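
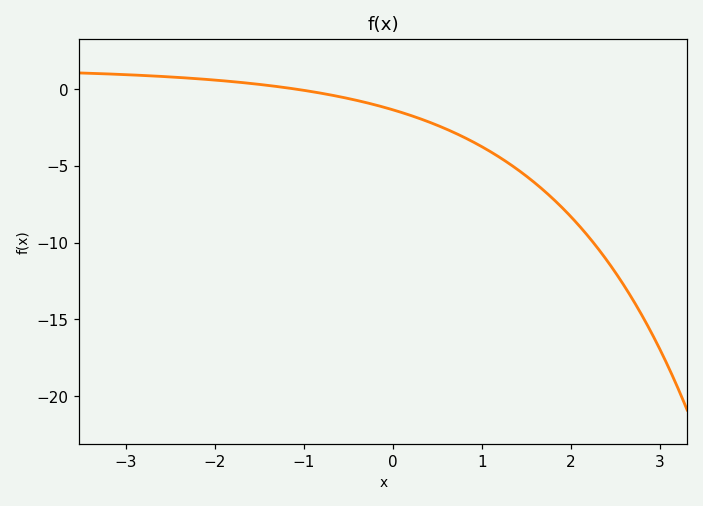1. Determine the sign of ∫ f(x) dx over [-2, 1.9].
negative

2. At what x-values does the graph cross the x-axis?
-1.08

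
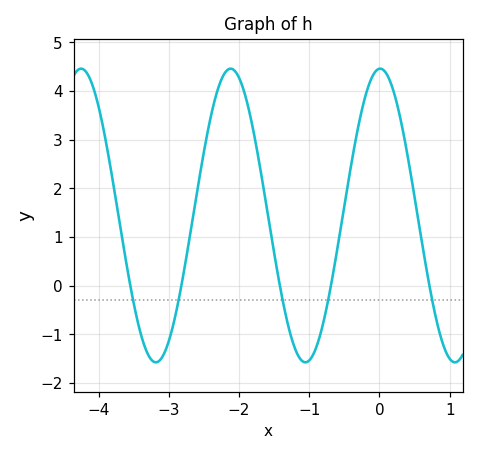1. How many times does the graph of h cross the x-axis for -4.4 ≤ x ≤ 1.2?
5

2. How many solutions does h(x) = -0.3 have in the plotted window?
5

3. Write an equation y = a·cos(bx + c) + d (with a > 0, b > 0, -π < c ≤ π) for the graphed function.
y = 3.02cos(3x - 0.03) + 1.44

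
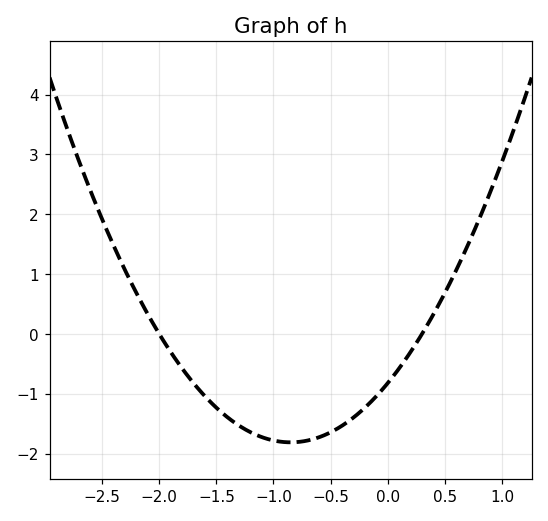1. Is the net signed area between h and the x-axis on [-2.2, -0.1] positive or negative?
negative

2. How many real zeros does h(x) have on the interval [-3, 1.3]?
2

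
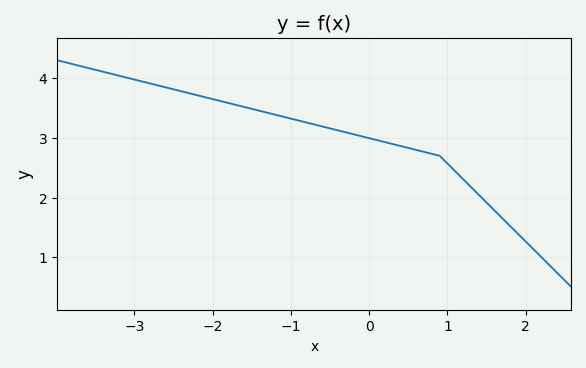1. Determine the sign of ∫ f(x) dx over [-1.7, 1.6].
positive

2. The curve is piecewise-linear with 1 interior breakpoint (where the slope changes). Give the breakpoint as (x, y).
(0.9, 2.7)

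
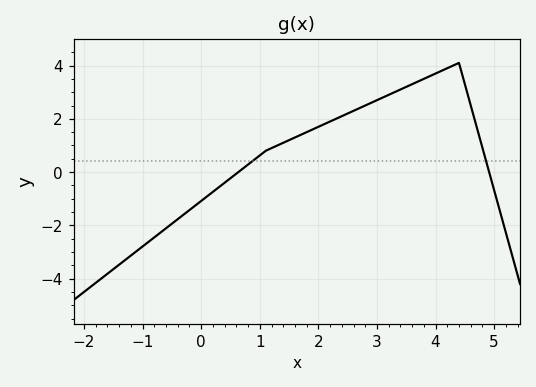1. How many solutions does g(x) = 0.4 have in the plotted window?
2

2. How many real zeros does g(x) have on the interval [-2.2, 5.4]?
2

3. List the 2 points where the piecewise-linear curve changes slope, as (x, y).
(1.1, 0.8); (4.4, 4.1)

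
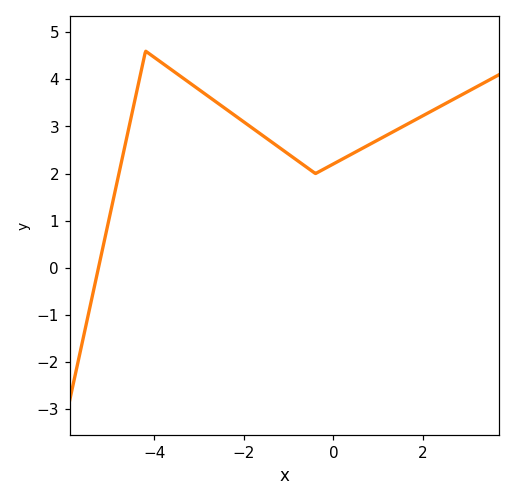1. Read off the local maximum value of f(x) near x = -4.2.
4.6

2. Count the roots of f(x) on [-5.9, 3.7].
1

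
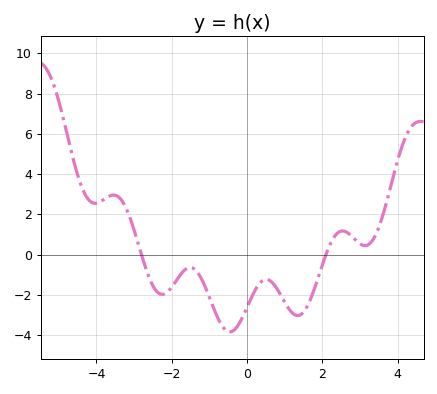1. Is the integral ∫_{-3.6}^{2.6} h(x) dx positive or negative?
negative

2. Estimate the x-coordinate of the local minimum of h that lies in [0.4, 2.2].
1.34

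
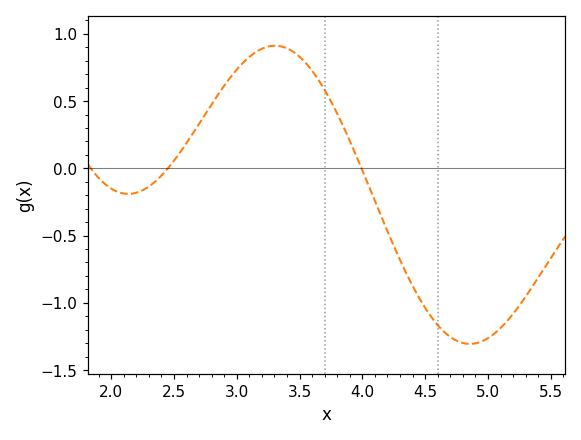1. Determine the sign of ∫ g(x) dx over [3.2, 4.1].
positive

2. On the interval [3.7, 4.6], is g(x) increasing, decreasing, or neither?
decreasing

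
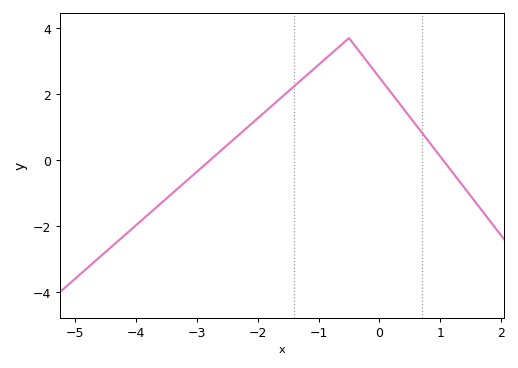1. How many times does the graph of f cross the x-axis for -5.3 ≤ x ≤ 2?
2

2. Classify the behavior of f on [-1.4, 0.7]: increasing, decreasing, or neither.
neither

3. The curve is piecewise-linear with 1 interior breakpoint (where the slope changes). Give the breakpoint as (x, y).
(-0.5, 3.7)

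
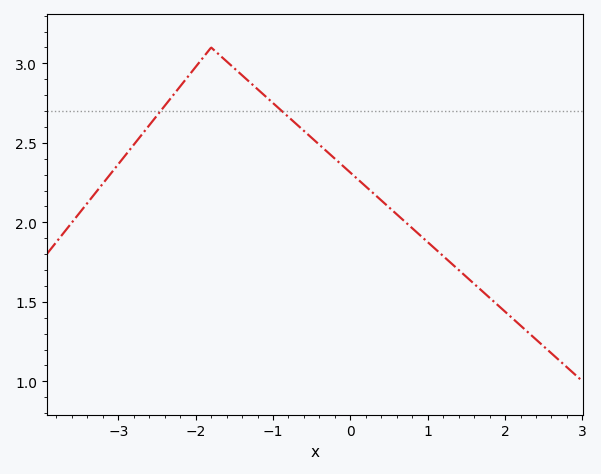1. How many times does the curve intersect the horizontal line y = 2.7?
2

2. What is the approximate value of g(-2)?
2.98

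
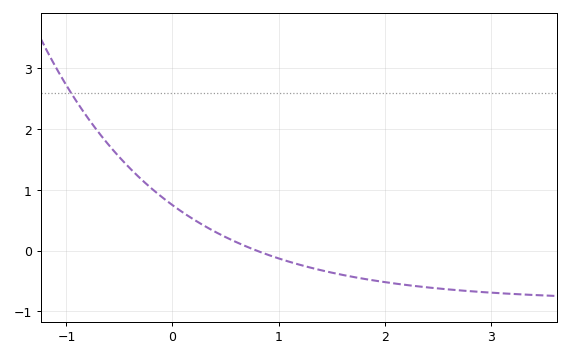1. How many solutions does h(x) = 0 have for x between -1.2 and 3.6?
1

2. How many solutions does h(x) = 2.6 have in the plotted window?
1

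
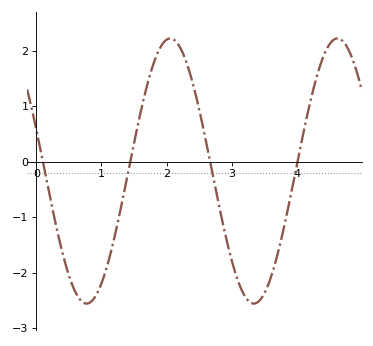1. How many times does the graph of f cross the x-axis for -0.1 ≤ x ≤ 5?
4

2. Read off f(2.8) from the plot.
-0.8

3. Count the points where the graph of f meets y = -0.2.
4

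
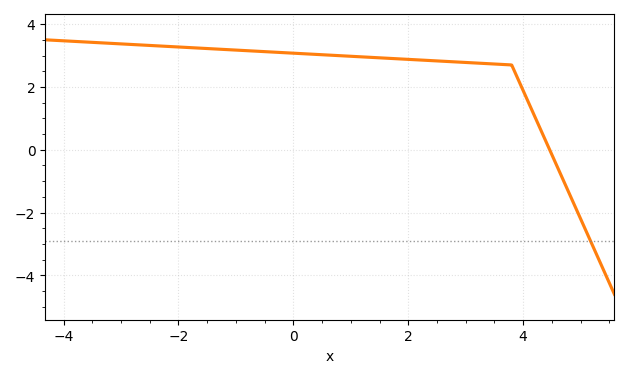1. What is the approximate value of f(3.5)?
2.73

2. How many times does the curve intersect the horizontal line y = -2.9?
1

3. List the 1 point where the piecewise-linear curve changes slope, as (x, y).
(3.8, 2.7)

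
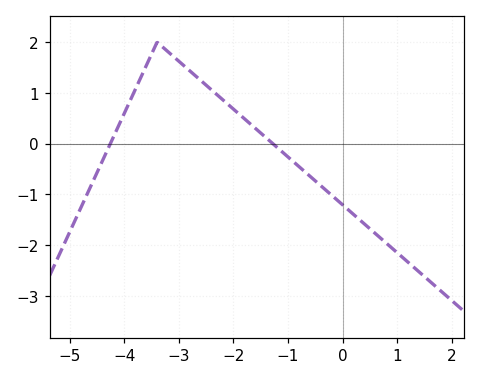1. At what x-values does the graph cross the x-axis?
-4.26, -1.28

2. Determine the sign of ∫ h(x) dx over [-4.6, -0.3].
positive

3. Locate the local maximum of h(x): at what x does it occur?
-3.4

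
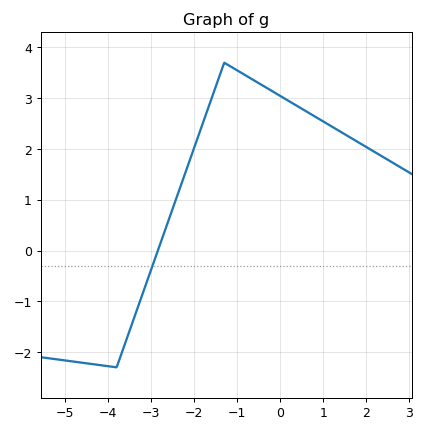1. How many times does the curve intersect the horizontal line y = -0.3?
1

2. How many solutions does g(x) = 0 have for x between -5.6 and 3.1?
1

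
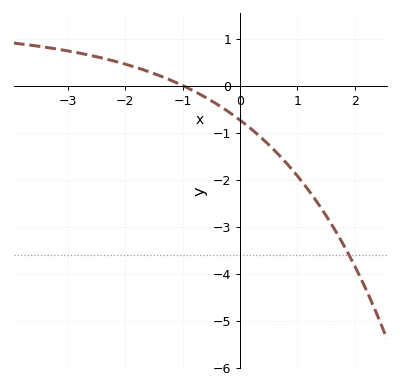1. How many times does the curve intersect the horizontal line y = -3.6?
1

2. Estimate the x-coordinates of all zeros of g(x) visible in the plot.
-0.99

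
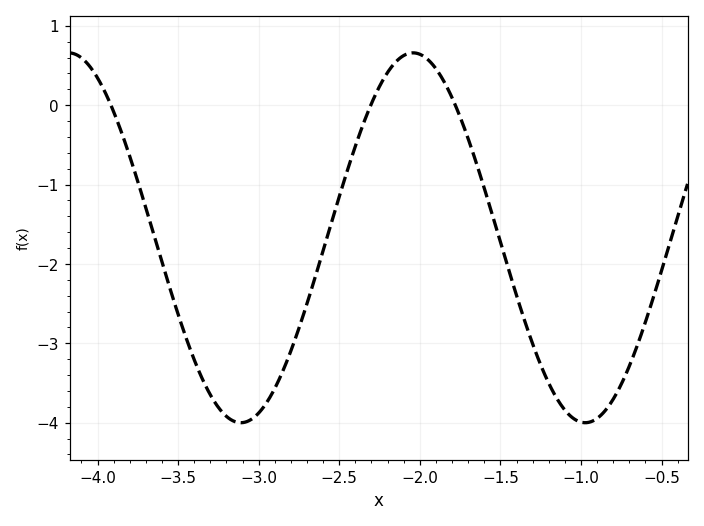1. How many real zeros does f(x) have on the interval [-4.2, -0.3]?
3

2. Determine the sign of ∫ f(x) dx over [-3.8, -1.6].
negative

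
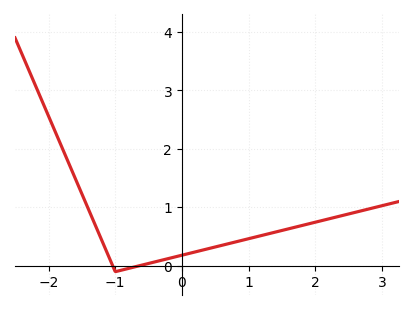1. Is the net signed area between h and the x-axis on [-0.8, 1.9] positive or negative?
positive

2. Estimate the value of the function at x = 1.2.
0.5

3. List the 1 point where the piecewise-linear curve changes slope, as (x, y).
(-1, -0.1)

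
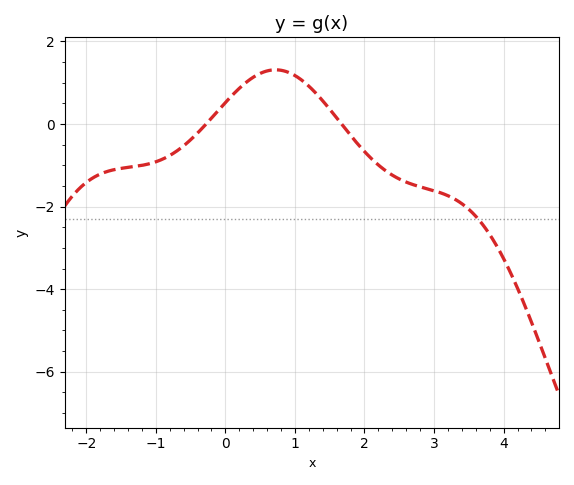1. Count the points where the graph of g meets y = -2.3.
1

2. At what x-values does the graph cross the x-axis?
-0.277, 1.67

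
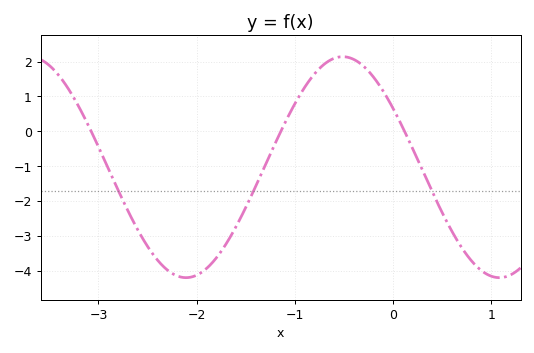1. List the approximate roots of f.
-3.07, -1.14, 0.116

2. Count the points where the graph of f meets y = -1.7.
3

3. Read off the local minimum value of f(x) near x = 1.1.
-4.2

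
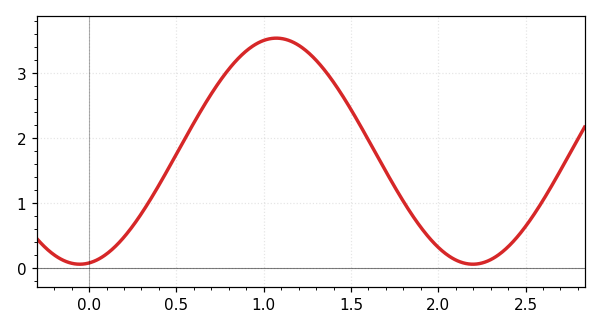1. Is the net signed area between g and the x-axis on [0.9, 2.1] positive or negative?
positive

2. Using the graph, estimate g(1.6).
1.97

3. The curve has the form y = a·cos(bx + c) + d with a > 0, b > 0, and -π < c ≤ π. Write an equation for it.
y = 1.74cos(2.79x - 2.99) + 1.8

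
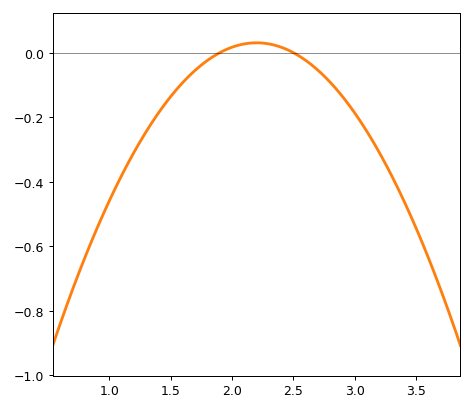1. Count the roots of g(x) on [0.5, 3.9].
2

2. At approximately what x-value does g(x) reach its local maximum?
2.2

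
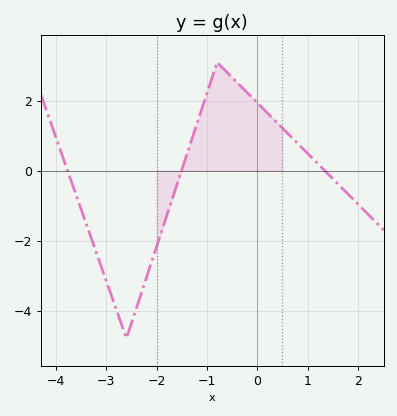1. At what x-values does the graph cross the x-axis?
-3.8, -1.5, 1.3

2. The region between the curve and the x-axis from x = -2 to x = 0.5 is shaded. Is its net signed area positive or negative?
positive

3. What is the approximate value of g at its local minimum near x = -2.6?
-4.8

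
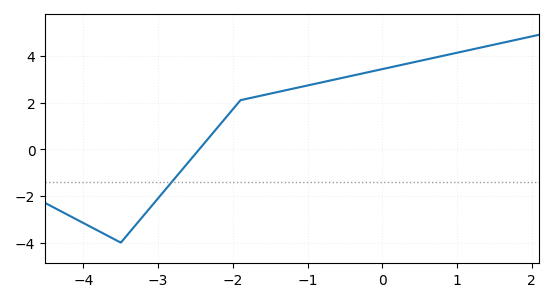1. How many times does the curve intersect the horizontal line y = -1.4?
1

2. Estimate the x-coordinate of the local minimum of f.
-3.5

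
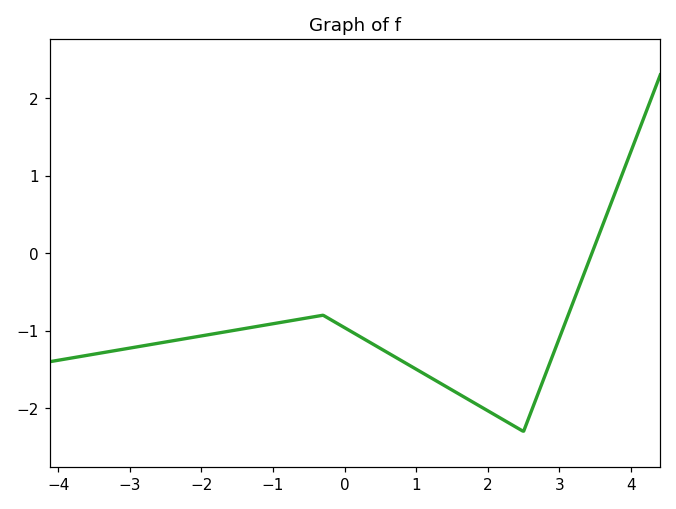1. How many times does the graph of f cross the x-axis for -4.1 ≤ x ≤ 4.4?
1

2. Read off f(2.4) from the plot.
-2.2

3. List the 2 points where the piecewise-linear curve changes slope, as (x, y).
(-0.3, -0.8); (2.5, -2.3)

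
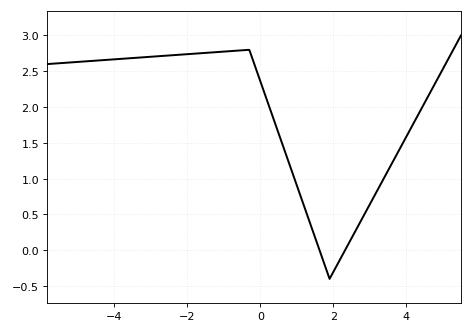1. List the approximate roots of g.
1.6, 2.4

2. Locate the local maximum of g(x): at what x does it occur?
-0.4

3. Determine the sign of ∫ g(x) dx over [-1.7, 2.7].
positive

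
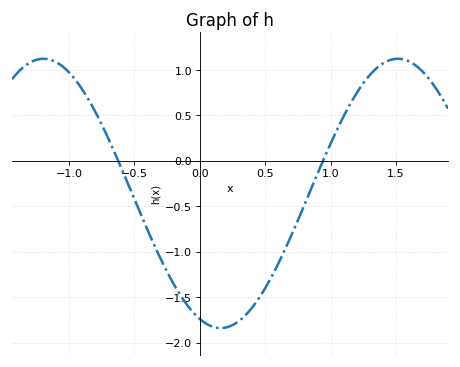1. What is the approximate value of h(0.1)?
-1.85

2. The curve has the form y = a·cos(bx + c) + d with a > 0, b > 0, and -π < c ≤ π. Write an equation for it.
y = 1.48cos(2.3x + 2.8) - 0.36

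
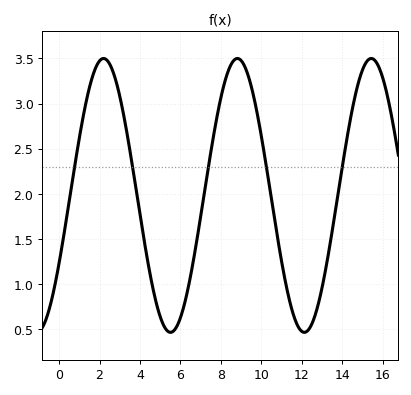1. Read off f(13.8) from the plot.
2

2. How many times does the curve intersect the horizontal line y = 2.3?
5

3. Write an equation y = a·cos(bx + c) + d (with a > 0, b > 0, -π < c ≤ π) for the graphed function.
y = 1.52cos(0.95x - 2.1) + 1.98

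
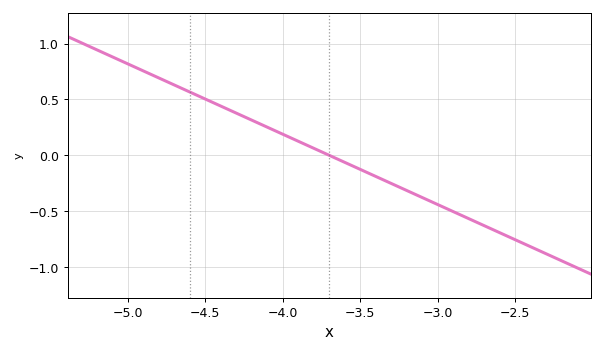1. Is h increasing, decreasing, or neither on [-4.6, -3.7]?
decreasing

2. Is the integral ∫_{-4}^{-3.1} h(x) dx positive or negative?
negative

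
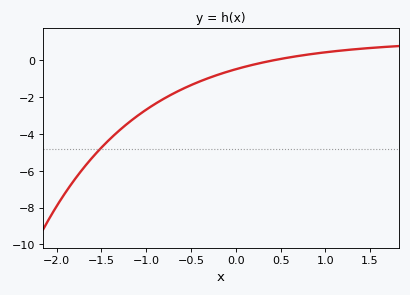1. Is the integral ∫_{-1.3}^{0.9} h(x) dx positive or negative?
negative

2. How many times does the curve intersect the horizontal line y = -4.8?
1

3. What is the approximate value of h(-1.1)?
-3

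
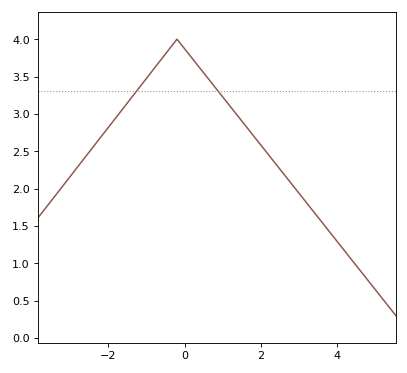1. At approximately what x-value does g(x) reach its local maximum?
-0.2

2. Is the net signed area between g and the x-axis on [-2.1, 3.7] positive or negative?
positive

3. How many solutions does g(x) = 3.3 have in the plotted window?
2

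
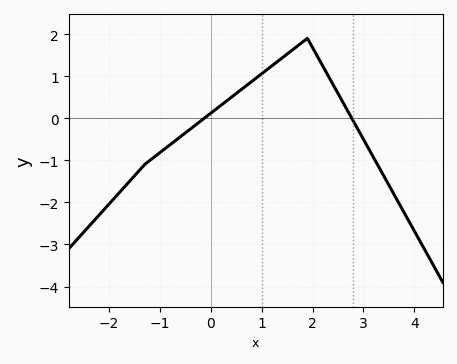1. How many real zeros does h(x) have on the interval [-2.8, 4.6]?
2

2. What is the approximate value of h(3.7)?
-2.02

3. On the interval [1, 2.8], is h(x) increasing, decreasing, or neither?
neither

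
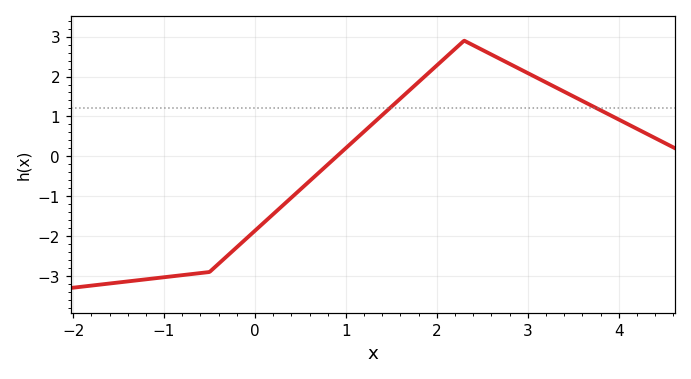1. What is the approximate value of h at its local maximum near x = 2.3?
2.9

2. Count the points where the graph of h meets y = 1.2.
2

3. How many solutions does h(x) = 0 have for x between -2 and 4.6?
1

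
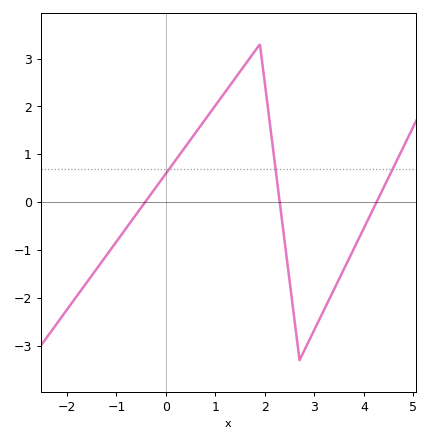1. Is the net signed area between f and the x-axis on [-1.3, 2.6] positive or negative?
positive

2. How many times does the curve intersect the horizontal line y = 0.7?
3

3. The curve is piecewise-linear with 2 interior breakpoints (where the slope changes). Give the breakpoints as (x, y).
(1.9, 3.3); (2.7, -3.3)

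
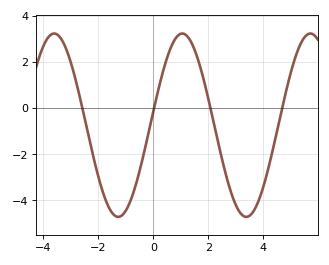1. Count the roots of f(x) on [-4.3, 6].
4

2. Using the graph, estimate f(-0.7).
-3.6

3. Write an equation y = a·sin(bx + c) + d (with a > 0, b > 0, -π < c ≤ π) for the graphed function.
y = 3.97sin(1.4x + 0.15) - 0.75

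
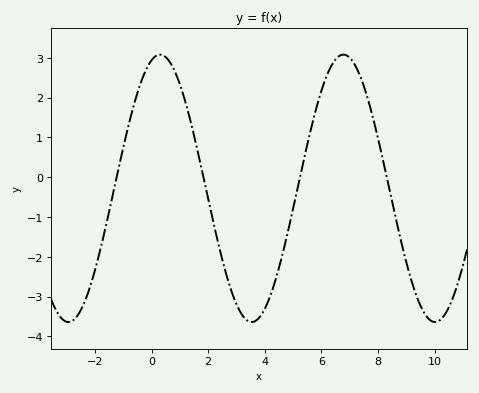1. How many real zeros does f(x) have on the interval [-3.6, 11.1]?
4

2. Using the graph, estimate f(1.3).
1.6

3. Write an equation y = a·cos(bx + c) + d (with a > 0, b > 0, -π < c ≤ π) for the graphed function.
y = 3.36cos(0.97x - 0.29) - 0.28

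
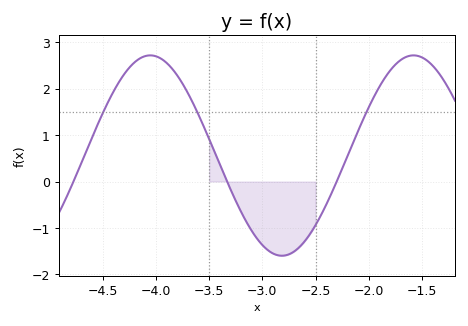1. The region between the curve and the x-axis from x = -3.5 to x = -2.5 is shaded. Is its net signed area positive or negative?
negative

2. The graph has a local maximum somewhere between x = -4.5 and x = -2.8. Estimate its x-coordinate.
-4.05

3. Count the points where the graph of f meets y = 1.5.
3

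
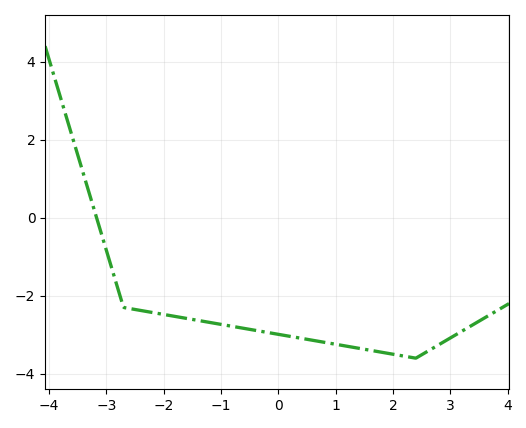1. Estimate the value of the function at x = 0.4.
-3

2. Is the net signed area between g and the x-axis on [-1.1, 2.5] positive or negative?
negative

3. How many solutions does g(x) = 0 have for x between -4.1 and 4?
1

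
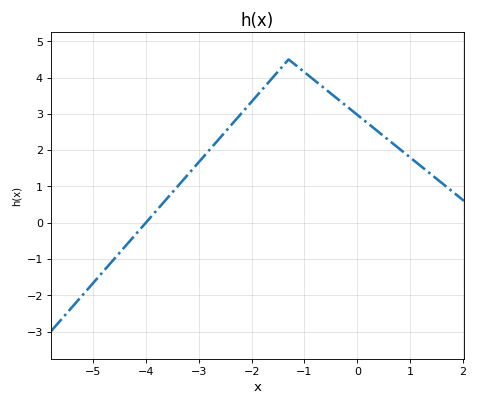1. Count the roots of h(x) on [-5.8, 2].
1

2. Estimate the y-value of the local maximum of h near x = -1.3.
4.5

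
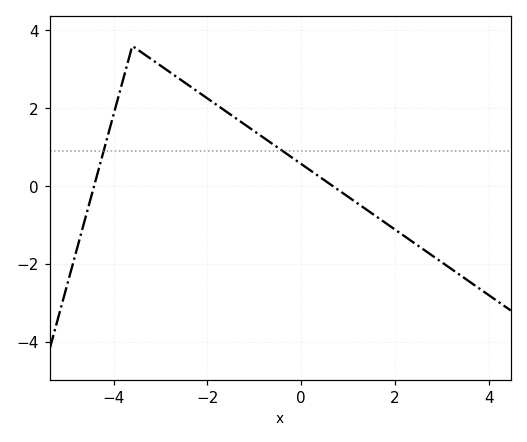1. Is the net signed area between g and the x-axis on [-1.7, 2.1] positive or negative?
positive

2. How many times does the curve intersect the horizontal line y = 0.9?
2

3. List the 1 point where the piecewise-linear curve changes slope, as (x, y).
(-3.6, 3.6)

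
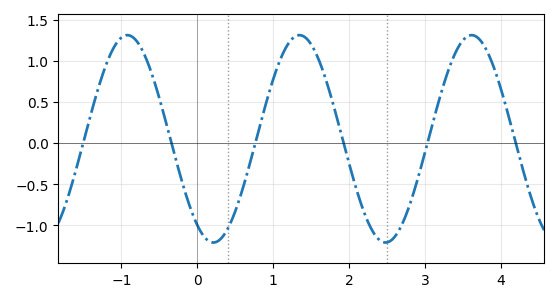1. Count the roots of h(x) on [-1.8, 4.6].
6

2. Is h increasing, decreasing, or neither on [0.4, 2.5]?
neither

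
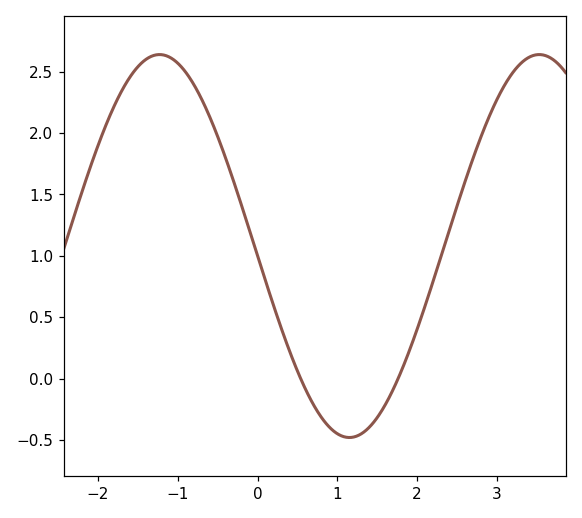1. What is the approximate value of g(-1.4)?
2.6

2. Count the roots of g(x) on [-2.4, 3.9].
2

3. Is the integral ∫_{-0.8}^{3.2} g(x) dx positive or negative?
positive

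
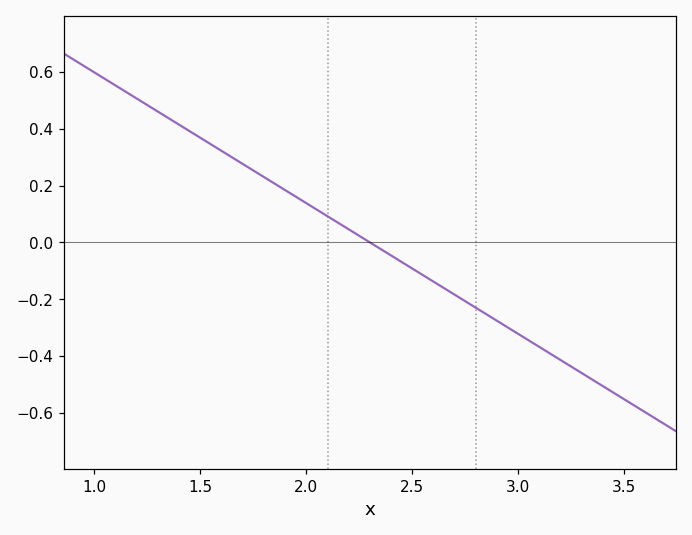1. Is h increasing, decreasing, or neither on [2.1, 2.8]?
decreasing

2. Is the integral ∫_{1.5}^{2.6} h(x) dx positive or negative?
positive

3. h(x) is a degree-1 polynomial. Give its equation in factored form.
y = -0.46(x - 2.3)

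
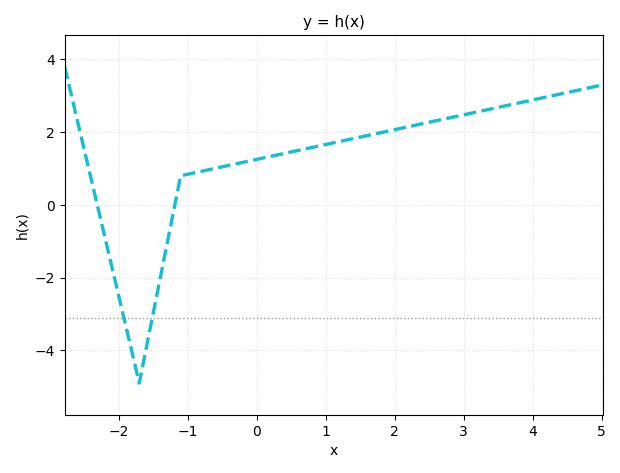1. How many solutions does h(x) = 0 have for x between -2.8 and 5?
2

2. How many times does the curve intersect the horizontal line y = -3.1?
2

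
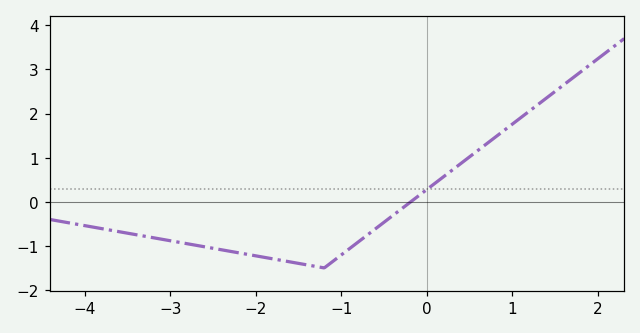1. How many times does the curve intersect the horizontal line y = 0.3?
1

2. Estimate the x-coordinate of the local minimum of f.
-1.2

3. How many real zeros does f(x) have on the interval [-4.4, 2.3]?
1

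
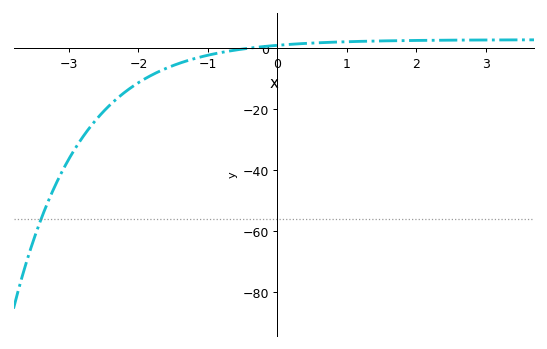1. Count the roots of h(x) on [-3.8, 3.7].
1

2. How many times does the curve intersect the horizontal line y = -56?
1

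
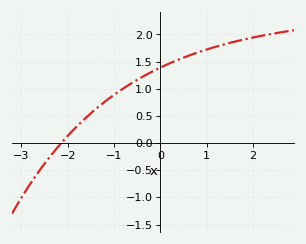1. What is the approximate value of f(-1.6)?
0.45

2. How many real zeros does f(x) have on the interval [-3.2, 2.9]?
1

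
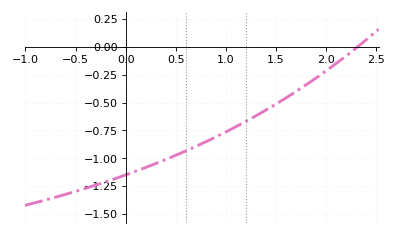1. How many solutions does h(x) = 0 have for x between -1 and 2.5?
1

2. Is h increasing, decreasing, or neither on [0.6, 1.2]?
increasing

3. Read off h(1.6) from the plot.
-0.46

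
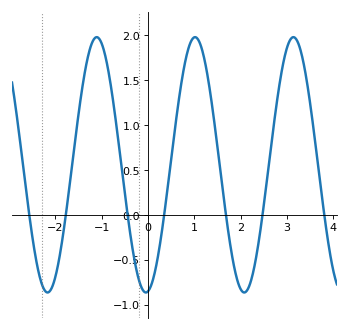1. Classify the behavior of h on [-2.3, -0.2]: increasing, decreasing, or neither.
neither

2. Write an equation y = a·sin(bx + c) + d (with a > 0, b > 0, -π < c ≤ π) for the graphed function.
y = 1.42sin(3x - 1.4) + 0.56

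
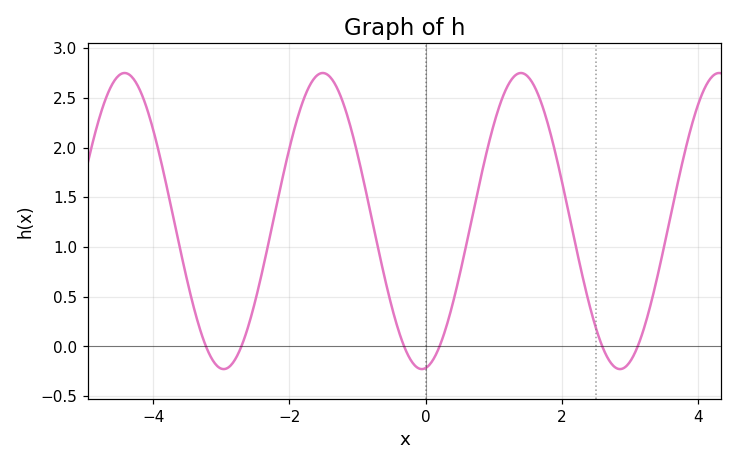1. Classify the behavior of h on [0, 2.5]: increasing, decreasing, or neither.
neither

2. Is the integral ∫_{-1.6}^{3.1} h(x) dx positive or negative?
positive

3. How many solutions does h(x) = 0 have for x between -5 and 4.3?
6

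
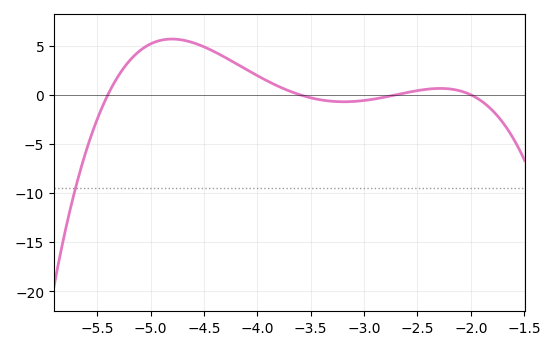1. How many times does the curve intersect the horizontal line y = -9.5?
1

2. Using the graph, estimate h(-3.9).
1.5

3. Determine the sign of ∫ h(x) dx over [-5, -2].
positive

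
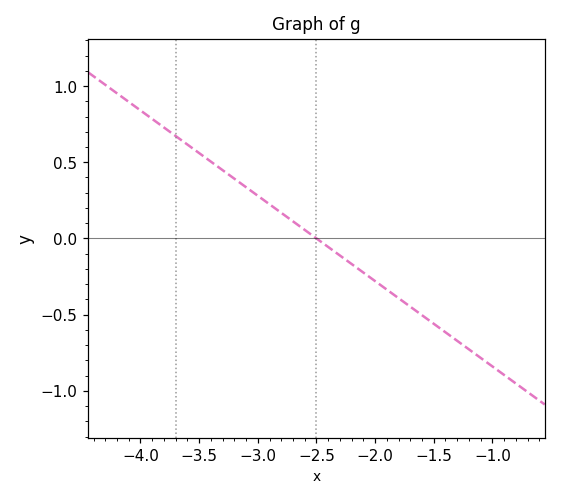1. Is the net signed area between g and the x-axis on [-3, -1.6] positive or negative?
negative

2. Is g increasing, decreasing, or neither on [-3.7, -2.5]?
decreasing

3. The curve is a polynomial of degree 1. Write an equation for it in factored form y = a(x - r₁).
y = -0.56(x + 2.5)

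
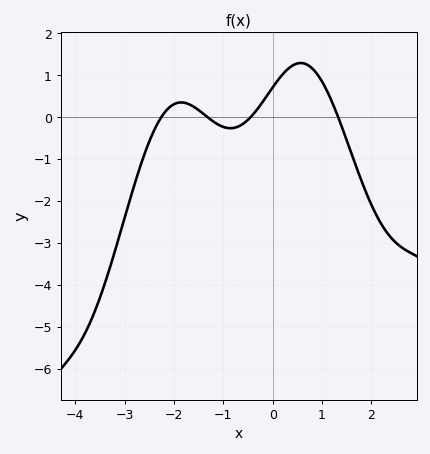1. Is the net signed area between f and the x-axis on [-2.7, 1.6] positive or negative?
positive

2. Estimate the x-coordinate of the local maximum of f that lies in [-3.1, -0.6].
-1.85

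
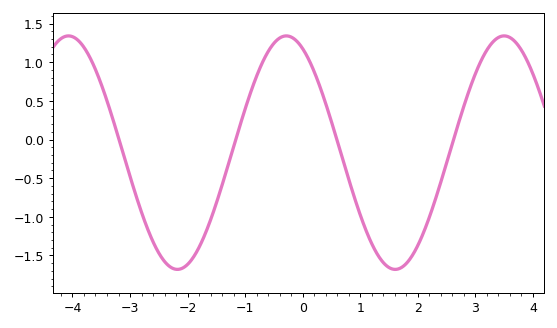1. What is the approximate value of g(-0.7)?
1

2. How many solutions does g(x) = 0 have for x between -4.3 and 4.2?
4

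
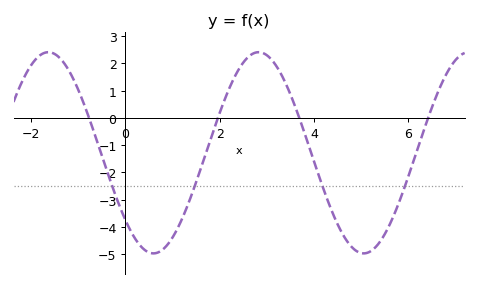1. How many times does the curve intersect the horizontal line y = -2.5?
4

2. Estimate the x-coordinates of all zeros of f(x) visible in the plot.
-0.8, 2, 3.6, 6.4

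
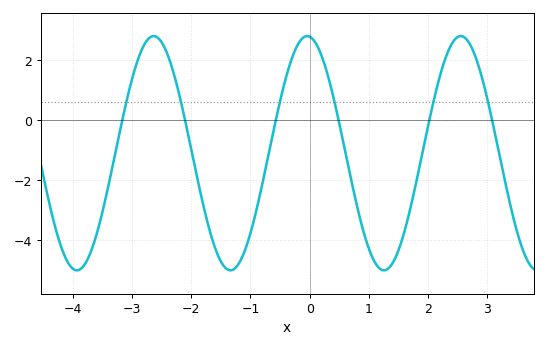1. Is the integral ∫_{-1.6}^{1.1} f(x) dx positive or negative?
negative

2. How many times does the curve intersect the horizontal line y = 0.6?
6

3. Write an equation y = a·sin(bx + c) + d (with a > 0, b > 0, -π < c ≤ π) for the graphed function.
y = 3.91sin(2.4x + 1.7) - 1.1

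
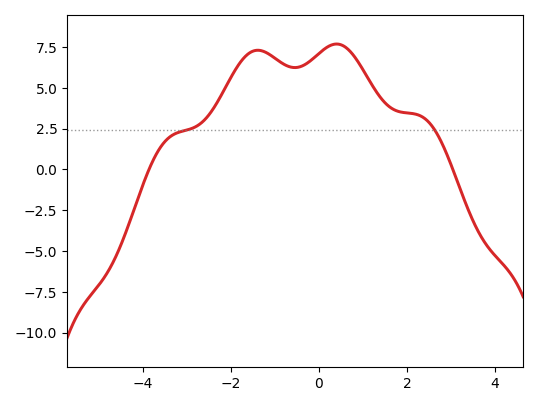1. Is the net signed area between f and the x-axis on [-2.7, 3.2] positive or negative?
positive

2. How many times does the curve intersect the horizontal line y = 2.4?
2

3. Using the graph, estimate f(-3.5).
1.69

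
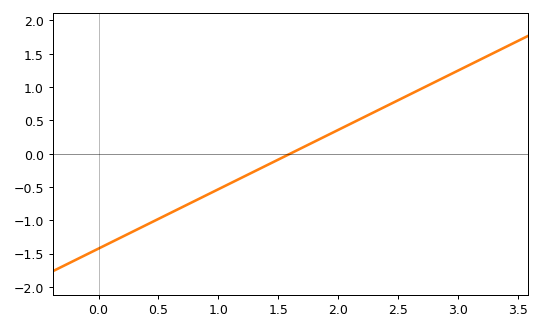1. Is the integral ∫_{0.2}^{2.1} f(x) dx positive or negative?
negative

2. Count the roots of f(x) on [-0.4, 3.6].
1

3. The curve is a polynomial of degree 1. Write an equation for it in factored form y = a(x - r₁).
y = 0.89(x - 1.6)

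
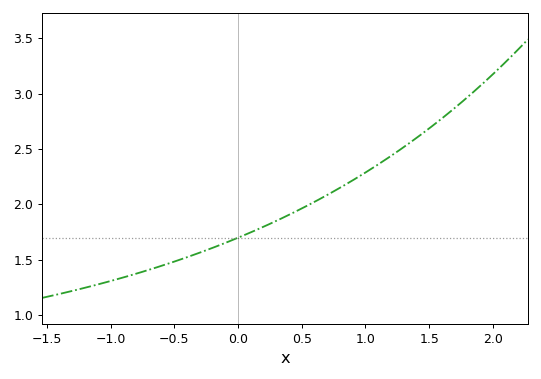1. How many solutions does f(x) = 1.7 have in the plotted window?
1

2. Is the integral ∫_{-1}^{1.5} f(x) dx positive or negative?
positive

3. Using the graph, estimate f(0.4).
1.91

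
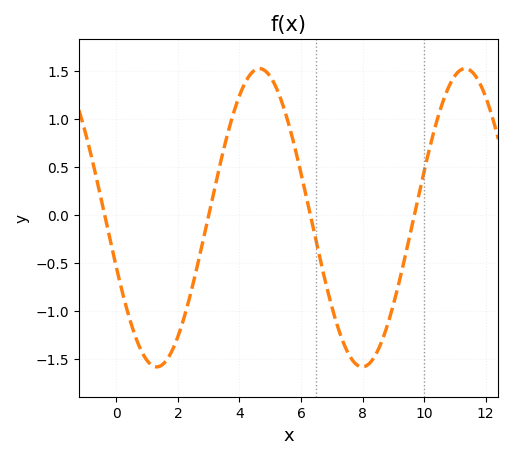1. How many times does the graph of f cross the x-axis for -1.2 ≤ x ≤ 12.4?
4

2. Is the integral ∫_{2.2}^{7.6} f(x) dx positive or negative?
positive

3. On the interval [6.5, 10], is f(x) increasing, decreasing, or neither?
neither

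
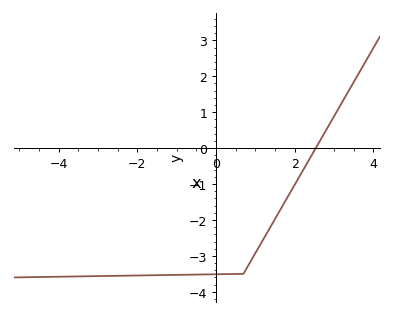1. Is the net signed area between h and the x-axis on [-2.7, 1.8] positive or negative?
negative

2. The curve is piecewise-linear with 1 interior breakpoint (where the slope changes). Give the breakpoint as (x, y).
(0.7, -3.5)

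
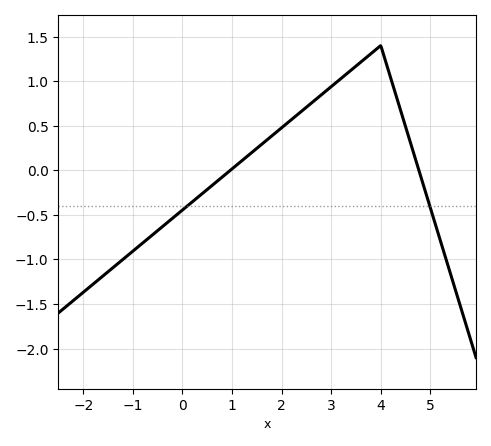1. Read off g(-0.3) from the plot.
-0.6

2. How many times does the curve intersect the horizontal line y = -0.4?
2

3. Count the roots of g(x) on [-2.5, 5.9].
2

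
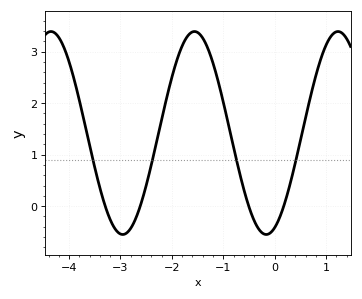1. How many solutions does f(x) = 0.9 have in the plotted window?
4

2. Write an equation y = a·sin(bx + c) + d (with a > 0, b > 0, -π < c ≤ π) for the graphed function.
y = 1.97sin(2.2x - 1.2) + 1.42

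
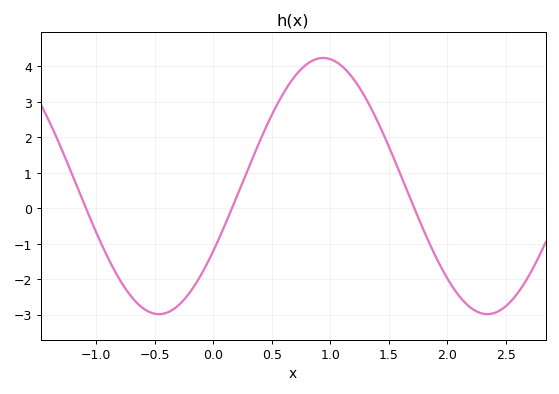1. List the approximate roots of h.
-1.1, 0.2, 1.7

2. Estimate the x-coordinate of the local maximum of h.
0.9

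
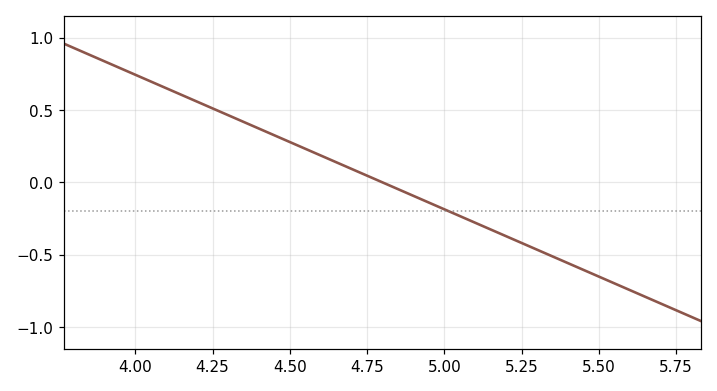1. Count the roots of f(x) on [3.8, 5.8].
1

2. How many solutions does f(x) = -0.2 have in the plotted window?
1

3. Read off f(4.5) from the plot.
0.3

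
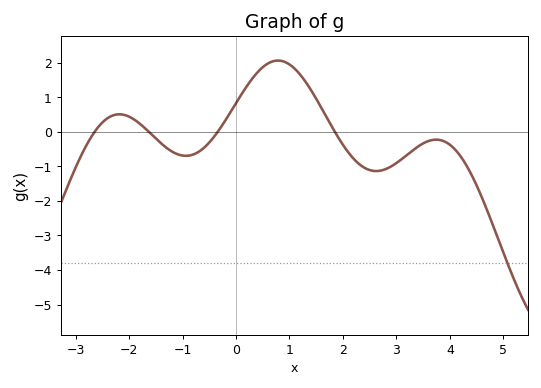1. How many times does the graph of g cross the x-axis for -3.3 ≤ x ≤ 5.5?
4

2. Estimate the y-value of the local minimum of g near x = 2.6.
-1.14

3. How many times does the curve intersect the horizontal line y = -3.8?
1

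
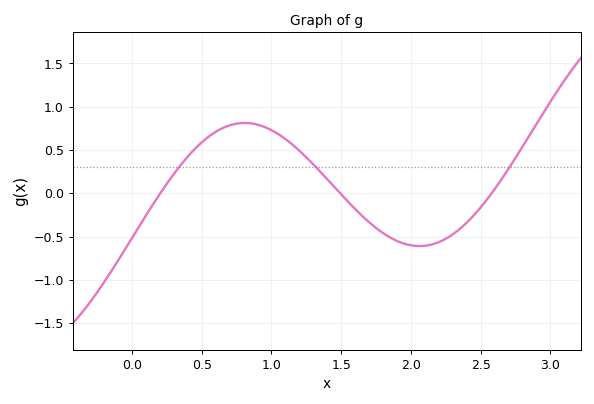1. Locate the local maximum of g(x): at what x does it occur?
0.8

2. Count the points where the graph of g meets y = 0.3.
3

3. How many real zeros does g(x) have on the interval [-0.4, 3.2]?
3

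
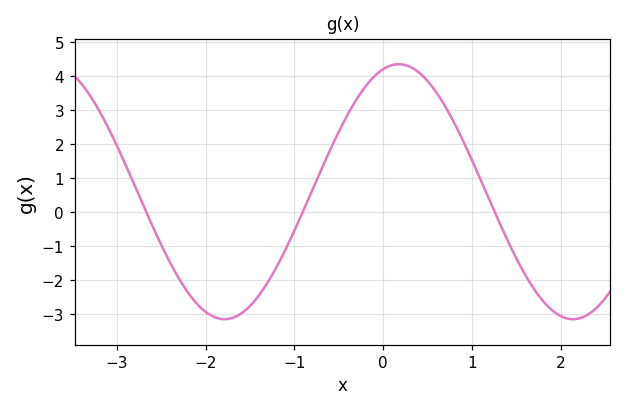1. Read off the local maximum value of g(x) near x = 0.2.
4.35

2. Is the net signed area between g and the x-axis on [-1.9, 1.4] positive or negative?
positive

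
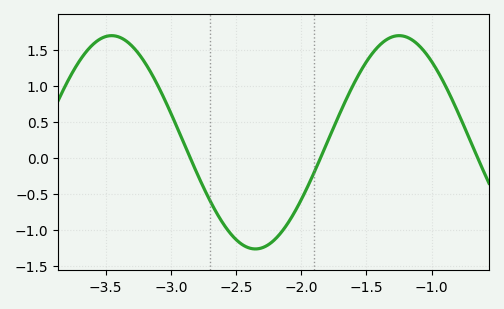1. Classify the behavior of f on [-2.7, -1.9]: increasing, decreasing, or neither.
neither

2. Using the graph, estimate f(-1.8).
0.2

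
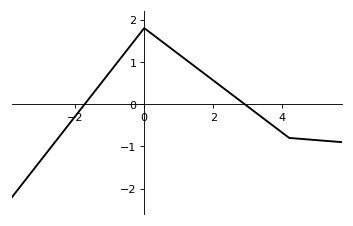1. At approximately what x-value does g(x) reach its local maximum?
0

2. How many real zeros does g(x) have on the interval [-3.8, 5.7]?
2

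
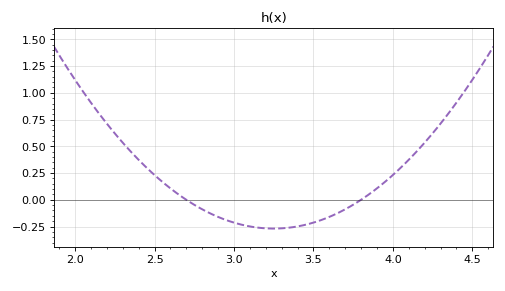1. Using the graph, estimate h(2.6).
0.1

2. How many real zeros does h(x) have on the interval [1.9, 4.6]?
2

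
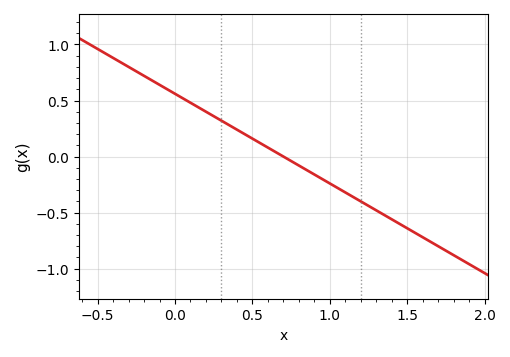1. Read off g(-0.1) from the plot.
0.64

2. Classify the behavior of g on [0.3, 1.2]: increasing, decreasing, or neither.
decreasing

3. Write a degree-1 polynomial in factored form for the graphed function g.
y = -0.8(x - 0.7)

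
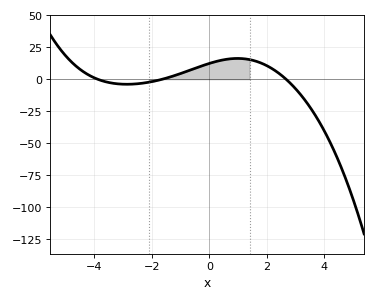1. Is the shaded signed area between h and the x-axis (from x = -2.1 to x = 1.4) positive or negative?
positive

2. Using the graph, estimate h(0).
12.4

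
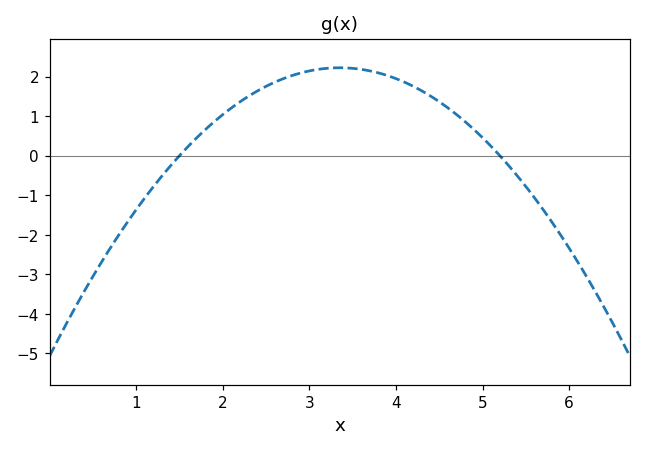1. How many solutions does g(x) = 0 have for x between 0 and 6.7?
2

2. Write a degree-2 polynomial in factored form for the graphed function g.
y = -0.65(x - 1.5)(x - 5.2)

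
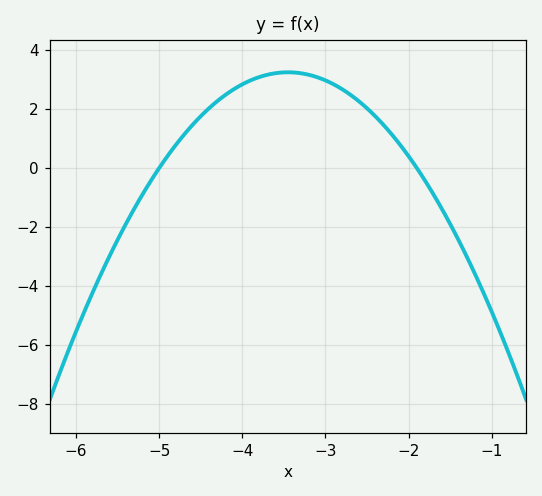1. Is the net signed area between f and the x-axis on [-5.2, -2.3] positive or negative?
positive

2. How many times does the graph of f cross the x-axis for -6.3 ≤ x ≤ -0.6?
2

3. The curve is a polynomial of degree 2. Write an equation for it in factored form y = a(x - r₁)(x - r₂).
y = -1.35(x + 5)(x + 1.9)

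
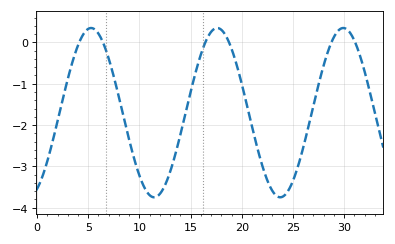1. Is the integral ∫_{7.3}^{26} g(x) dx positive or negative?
negative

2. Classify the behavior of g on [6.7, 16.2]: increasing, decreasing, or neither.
neither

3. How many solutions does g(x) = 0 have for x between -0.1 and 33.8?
6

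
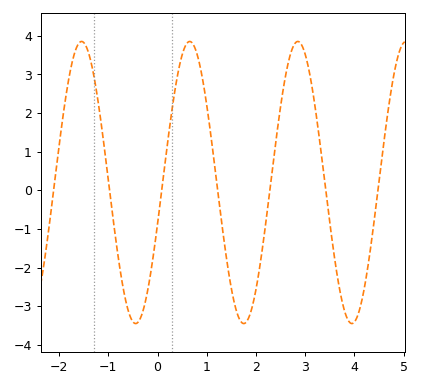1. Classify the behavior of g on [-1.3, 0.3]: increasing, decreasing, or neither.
neither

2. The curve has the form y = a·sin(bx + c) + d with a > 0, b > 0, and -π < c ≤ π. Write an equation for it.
y = 3.65sin(2.9x - 0.3) + 0.2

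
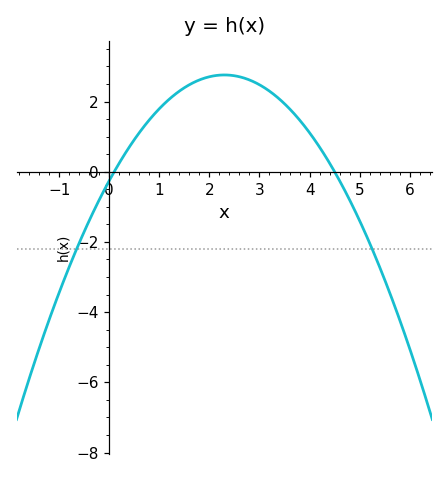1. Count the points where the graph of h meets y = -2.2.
2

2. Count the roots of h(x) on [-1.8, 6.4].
2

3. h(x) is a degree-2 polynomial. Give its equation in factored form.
y = -0.57(x - 0.1)(x - 4.5)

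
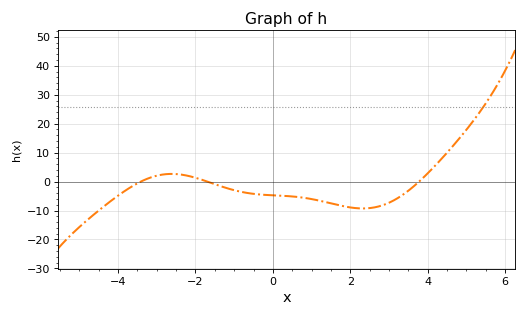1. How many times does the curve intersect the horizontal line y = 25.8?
1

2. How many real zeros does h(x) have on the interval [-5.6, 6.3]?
3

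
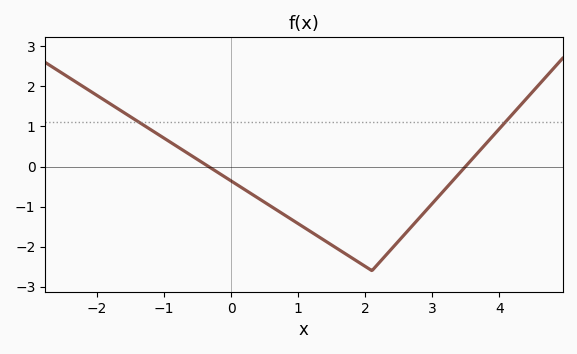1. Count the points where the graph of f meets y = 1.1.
2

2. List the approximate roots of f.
-0.4, 3.4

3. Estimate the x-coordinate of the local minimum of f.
2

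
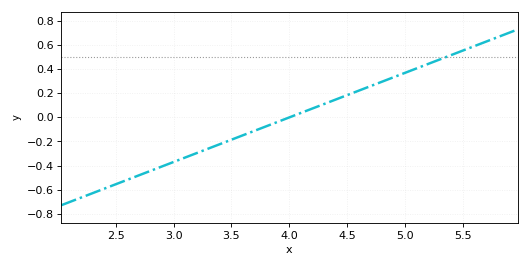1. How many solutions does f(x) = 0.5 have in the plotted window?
1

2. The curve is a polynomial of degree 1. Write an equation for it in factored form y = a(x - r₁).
y = 0.37(x - 4)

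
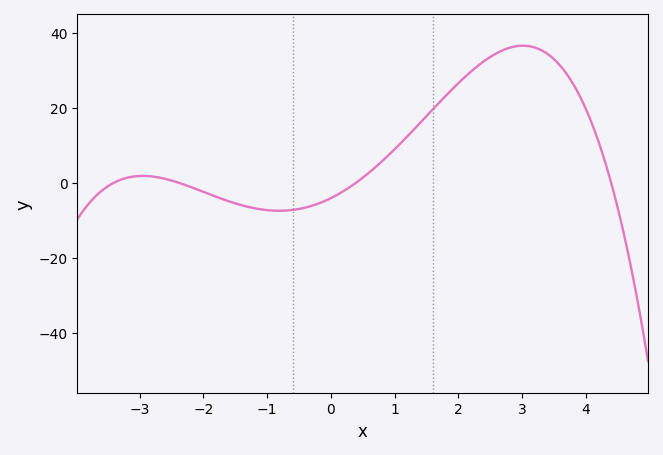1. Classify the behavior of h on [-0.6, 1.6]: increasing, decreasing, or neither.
increasing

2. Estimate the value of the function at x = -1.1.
-7.15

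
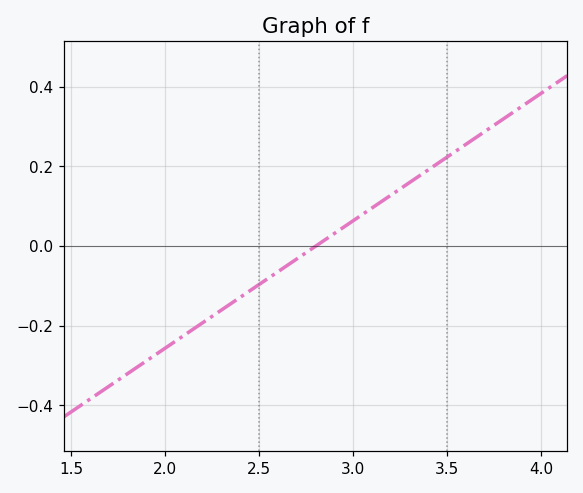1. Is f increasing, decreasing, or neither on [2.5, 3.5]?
increasing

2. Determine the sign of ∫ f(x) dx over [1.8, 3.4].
negative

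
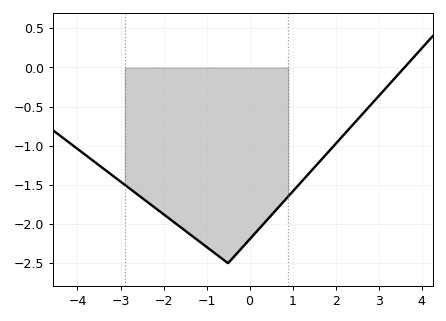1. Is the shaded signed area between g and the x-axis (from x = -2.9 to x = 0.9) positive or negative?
negative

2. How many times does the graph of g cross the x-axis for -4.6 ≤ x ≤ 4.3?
1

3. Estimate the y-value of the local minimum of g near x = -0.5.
-2.5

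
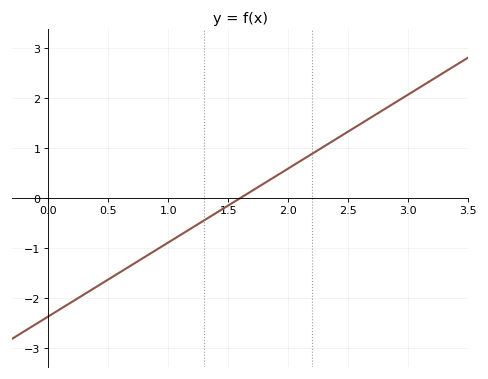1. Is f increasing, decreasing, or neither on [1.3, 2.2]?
increasing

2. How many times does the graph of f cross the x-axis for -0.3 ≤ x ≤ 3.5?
1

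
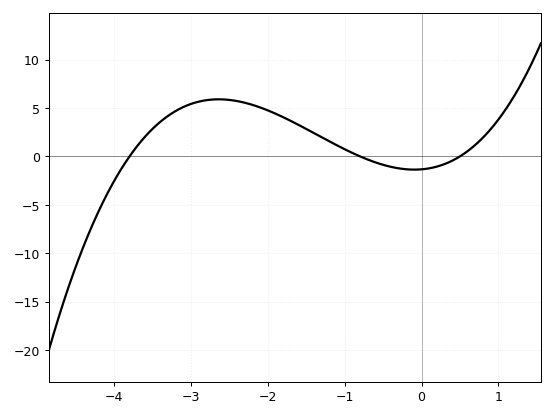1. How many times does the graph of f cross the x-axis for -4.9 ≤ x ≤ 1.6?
3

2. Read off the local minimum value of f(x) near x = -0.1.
-1.37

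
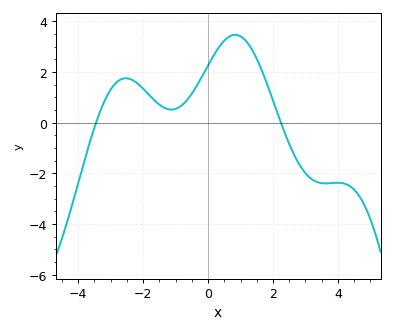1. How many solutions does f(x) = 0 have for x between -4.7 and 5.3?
2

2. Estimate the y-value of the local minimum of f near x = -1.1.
0.6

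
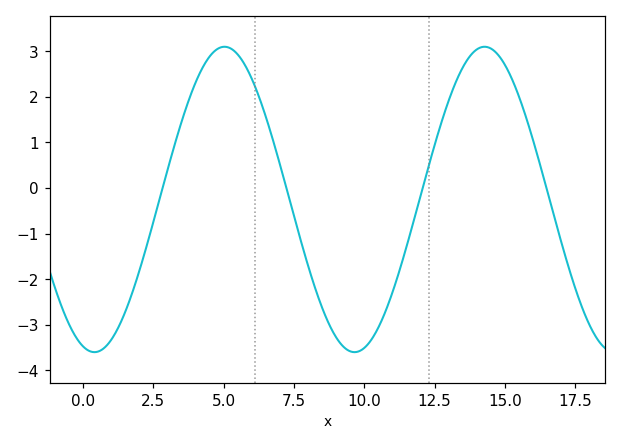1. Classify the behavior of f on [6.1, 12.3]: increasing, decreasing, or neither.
neither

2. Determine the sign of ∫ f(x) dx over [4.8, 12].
negative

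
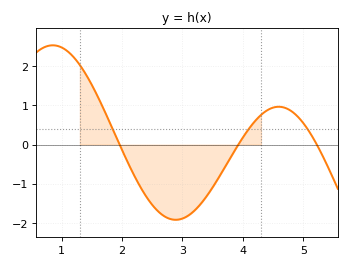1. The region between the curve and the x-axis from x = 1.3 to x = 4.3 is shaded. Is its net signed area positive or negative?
negative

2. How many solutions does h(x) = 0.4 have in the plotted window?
3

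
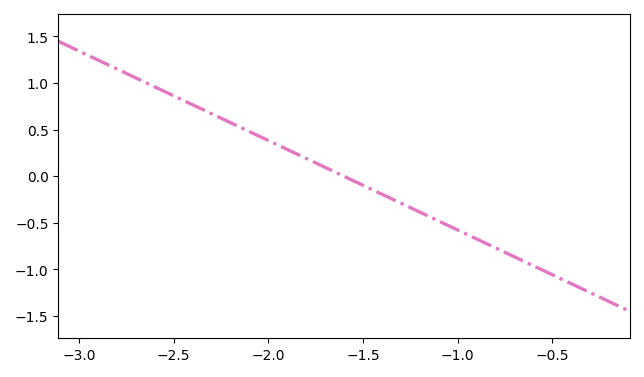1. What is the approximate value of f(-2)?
0.384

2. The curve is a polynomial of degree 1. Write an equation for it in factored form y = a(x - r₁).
y = -0.96(x + 1.6)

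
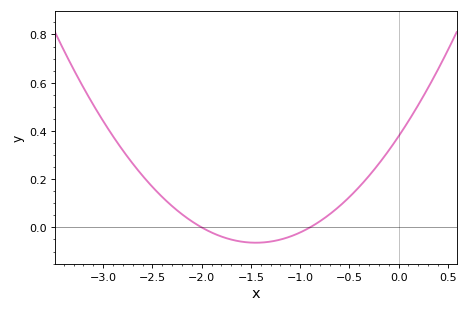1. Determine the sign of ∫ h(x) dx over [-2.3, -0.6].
negative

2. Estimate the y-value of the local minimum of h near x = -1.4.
-0.06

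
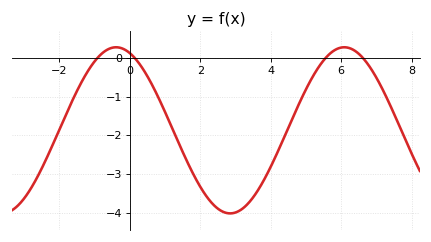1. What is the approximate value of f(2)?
-3.33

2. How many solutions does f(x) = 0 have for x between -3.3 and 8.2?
4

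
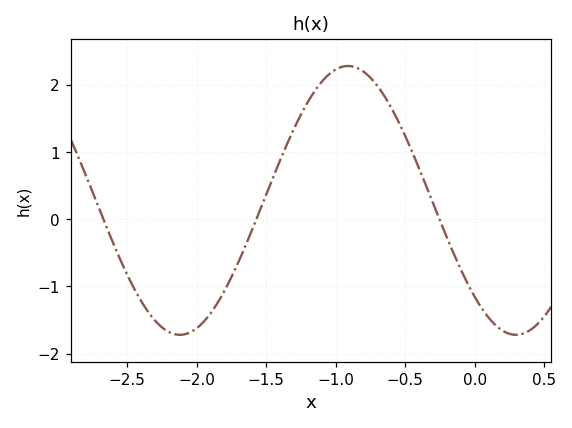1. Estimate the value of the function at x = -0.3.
0.242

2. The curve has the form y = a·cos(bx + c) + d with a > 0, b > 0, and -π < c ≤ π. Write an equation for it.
y = 2cos(2.6x + 2.37) + 0.28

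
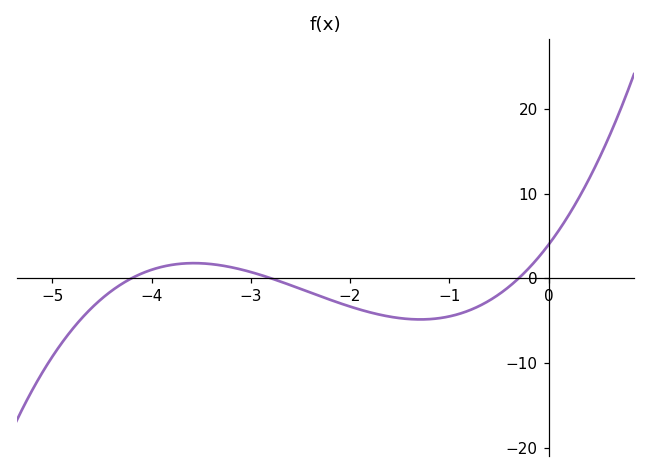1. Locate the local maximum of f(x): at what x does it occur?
-3.6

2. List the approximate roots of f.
-4.2, -2.8, -0.3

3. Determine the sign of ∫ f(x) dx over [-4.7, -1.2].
negative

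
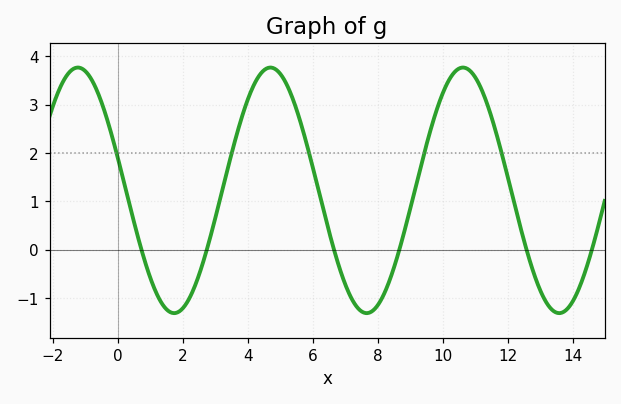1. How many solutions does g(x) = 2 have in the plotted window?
5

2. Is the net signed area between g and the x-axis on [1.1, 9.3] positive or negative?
positive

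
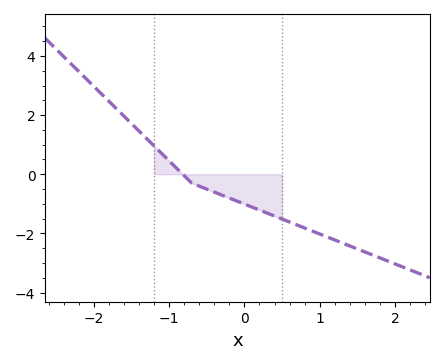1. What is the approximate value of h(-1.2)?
1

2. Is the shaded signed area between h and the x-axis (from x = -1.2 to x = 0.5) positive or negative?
negative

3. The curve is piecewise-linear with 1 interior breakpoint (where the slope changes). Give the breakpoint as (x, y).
(-0.7, -0.3)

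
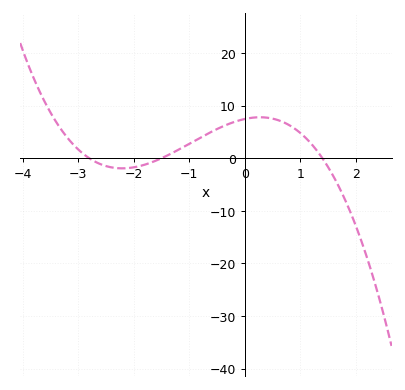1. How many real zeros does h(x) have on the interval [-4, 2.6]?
3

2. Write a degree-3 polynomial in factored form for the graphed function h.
y = -1.27(x + 2.8)(x + 1.5)(x - 1.4)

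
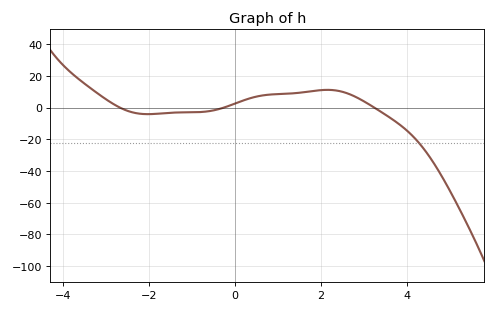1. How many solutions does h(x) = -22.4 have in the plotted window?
1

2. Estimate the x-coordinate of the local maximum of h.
2.14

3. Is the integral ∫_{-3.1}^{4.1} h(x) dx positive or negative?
positive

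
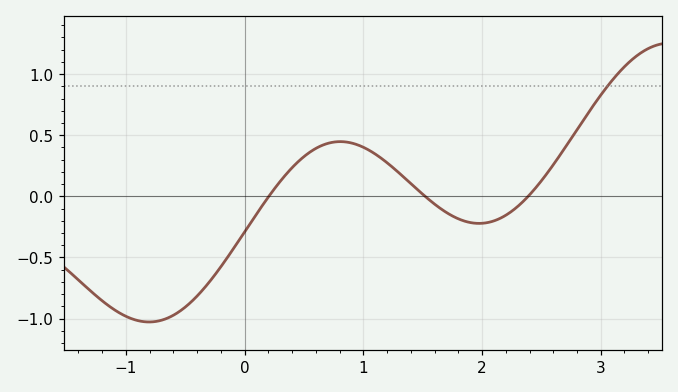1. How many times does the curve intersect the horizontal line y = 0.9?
1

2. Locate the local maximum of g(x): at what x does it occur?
0.805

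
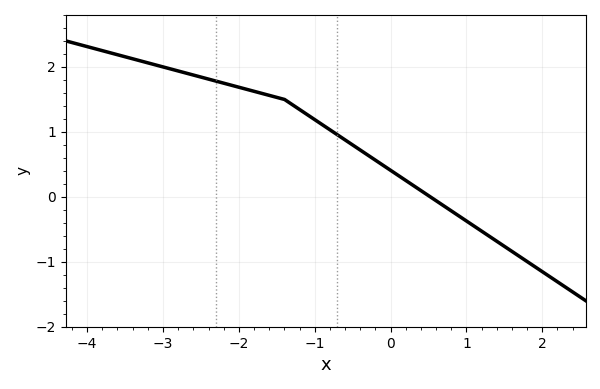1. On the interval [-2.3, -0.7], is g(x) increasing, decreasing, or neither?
decreasing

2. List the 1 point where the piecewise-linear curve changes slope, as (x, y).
(-1.4, 1.5)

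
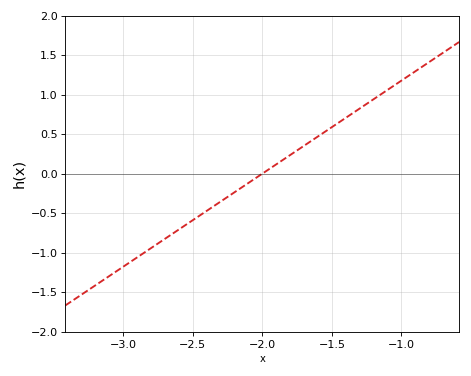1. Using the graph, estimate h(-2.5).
-0.6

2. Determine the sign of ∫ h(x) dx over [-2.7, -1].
positive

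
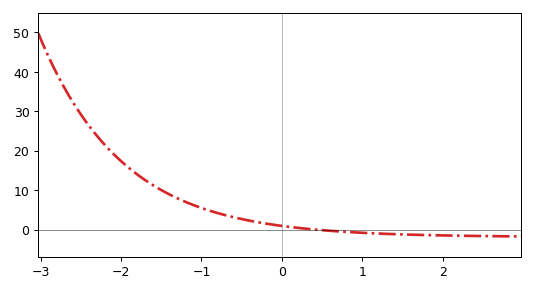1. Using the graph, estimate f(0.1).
0.732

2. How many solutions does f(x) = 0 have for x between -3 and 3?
1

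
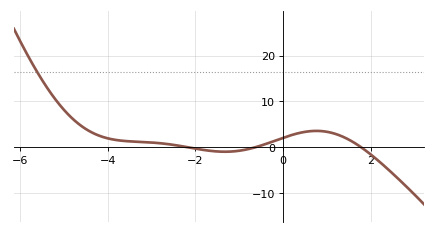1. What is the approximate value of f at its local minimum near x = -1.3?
-1.01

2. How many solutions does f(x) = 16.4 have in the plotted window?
1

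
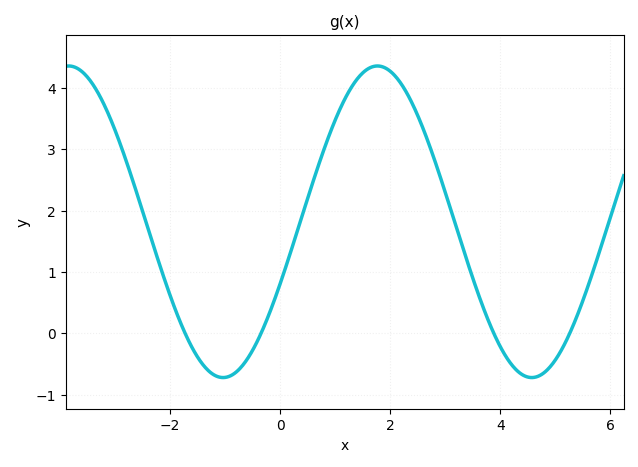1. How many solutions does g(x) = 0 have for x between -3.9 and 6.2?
4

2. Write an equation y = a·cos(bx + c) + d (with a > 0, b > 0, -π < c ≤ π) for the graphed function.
y = 2.54cos(1.12x - 1.98) + 1.82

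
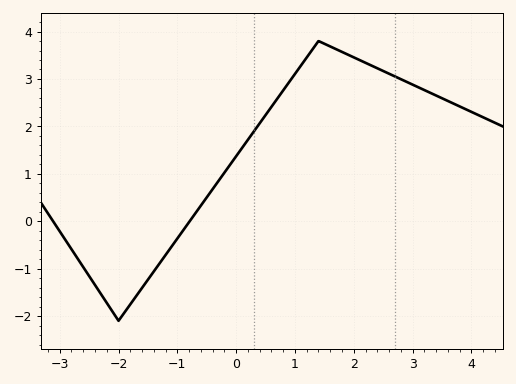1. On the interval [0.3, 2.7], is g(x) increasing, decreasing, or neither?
neither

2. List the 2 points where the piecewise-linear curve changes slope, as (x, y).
(-2, -2.1); (1.4, 3.8)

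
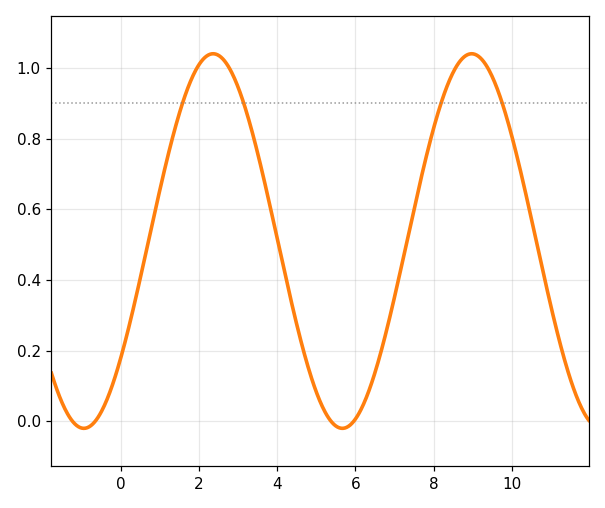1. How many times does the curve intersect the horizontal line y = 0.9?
4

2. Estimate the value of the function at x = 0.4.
0.358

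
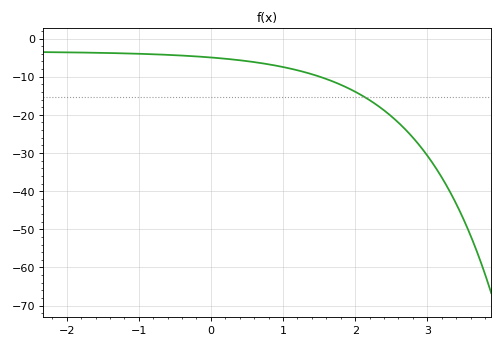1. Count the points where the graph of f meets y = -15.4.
1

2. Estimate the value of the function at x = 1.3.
-8.8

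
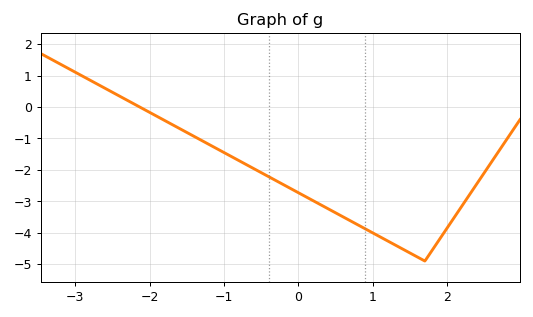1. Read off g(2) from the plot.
-3.8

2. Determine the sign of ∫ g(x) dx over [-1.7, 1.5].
negative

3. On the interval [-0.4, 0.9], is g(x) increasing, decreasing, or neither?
decreasing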